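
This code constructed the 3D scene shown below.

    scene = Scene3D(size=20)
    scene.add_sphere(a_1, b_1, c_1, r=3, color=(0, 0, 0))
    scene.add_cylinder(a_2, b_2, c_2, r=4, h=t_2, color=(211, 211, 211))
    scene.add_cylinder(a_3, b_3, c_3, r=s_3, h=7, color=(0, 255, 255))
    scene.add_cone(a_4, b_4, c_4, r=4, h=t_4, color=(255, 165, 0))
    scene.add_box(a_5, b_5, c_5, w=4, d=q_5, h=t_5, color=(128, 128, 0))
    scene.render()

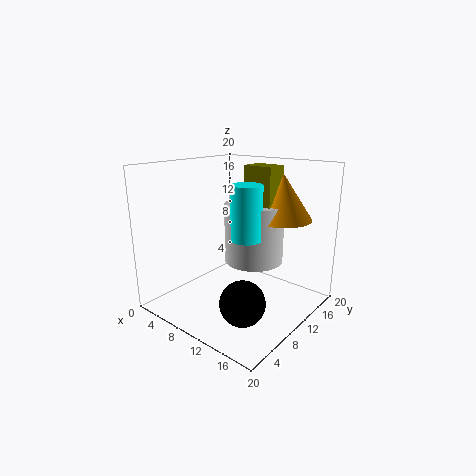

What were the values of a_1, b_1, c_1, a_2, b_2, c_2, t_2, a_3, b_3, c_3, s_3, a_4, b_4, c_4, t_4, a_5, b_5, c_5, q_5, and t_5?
a_1 = 14; b_1 = 6; c_1 = 3; a_2 = 12; b_2 = 11; c_2 = 7; t_2 = 8; a_3 = 13; b_3 = 8; c_3 = 11; s_3 = 2; a_4 = 15; b_4 = 13; c_4 = 13; t_4 = 6; a_5 = 11; b_5 = 10; c_5 = 13; q_5 = 3; t_5 = 7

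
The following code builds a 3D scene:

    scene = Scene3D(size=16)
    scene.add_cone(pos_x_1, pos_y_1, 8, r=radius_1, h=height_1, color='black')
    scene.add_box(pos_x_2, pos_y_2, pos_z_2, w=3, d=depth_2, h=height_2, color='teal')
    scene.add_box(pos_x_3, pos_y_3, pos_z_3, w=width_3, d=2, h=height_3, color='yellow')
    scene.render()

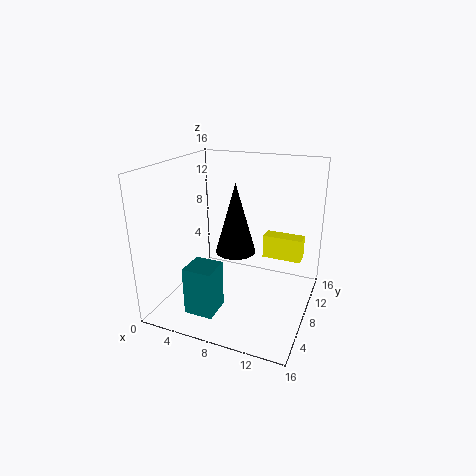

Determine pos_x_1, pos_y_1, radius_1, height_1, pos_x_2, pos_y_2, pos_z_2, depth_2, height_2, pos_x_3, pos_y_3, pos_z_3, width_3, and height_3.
pos_x_1 = 9, pos_y_1 = 5, radius_1 = 2, height_1 = 7, pos_x_2 = 5, pos_y_2 = 1, pos_z_2 = 2, depth_2 = 3, height_2 = 5, pos_x_3 = 9, pos_y_3 = 14, pos_z_3 = 3, width_3 = 5, height_3 = 3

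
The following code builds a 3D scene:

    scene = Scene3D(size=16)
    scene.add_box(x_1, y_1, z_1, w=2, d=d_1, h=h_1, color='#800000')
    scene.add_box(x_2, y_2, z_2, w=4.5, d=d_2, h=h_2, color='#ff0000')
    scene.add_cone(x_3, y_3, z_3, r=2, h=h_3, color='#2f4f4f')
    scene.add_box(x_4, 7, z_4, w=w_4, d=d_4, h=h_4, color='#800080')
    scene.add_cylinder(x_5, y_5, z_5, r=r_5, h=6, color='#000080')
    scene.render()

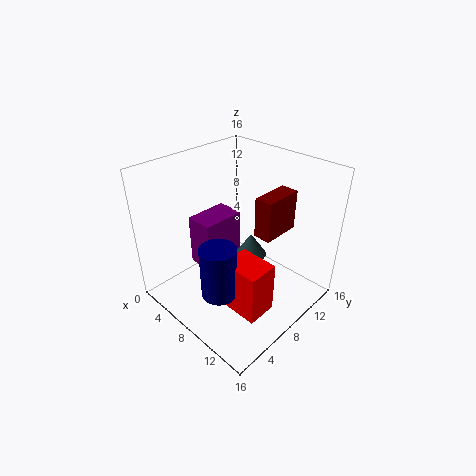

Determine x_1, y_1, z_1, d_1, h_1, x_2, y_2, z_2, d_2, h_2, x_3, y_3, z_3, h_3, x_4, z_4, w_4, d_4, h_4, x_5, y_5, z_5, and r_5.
x_1 = 9.5
y_1 = 9
z_1 = 8.5
d_1 = 4.5
h_1 = 4.5
x_2 = 8.5
y_2 = 5
z_2 = 0.5
d_2 = 3.5
h_2 = 6
x_3 = 6
y_3 = 12.5
z_3 = 2.5
h_3 = 3
x_4 = 0.5
z_4 = 1.5
w_4 = 3.5
d_4 = 5.5
h_4 = 6.5
x_5 = 8.5
y_5 = 4.5
z_5 = 2.5
r_5 = 2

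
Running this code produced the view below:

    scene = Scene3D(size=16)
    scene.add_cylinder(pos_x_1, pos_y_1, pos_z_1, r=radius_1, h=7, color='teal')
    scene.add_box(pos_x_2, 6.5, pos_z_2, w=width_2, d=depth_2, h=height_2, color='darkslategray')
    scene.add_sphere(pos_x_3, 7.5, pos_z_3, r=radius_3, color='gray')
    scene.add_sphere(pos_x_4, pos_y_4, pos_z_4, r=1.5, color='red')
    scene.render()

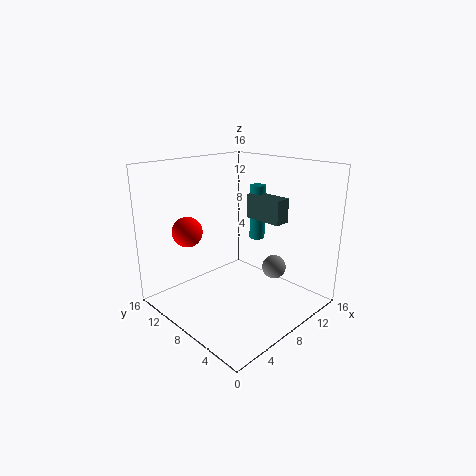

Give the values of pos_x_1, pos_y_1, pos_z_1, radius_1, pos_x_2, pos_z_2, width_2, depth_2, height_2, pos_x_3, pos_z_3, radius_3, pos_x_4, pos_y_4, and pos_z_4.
pos_x_1 = 14.5; pos_y_1 = 11; pos_z_1 = 5.5; radius_1 = 1; pos_x_2 = 13; pos_z_2 = 8.5; width_2 = 2; depth_2 = 5; height_2 = 3; pos_x_3 = 14; pos_z_3 = 2.5; radius_3 = 1.5; pos_x_4 = 2; pos_y_4 = 9; pos_z_4 = 10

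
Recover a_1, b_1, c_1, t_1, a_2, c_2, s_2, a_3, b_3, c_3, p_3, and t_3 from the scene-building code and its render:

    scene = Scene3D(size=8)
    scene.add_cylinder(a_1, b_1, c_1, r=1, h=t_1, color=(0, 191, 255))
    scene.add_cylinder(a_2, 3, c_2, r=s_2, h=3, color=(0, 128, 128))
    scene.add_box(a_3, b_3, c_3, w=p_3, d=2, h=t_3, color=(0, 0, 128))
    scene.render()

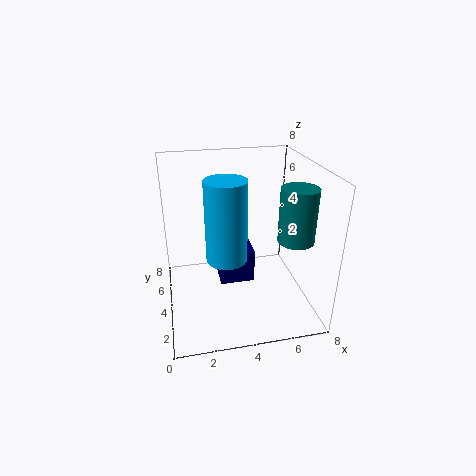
a_1 = 3, b_1 = 2, c_1 = 4, t_1 = 4, a_2 = 7, c_2 = 4, s_2 = 1, a_3 = 3, b_3 = 4, c_3 = 1, p_3 = 2, t_3 = 2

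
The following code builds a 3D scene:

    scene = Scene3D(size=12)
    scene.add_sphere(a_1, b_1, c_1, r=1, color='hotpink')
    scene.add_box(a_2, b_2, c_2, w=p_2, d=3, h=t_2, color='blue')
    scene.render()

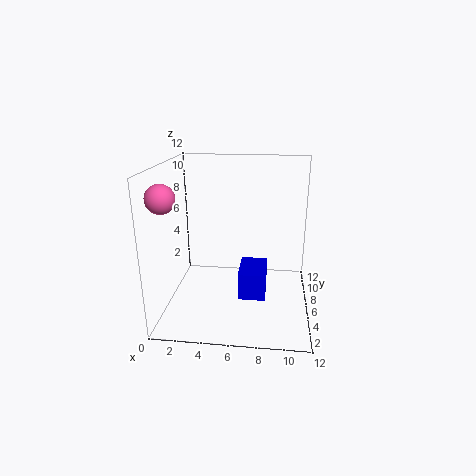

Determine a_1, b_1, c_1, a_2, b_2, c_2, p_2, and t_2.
a_1 = 1.5, b_1 = 1, c_1 = 10.5, a_2 = 6.5, b_2 = 1.5, c_2 = 3, p_2 = 2, t_2 = 2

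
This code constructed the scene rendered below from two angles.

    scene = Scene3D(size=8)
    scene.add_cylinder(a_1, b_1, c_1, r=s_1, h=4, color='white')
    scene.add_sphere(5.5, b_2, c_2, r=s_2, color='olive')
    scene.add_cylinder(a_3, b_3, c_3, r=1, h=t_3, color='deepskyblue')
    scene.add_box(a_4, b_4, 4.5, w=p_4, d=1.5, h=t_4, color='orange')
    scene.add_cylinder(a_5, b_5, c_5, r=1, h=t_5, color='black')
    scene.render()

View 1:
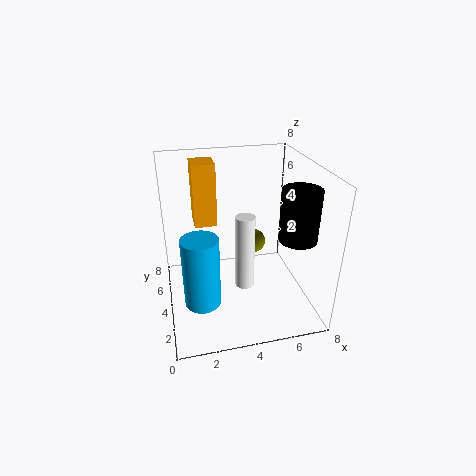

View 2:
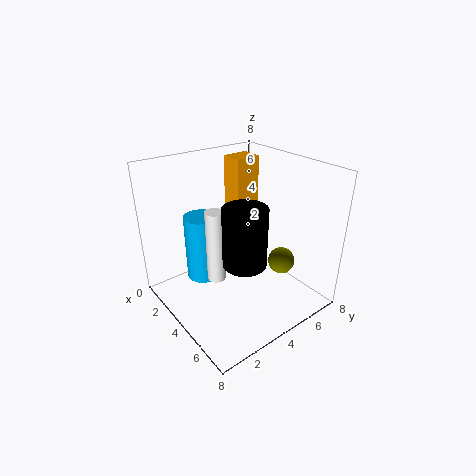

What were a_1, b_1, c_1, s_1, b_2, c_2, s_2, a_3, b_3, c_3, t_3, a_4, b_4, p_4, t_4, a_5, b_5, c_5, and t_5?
a_1 = 4; b_1 = 2.5; c_1 = 2; s_1 = 0.5; b_2 = 6; c_2 = 2.5; s_2 = 0.75; a_3 = 1.75; b_3 = 3; c_3 = 0.75; t_3 = 4; a_4 = 1.75; b_4 = 4.75; p_4 = 1.25; t_4 = 3.5; a_5 = 6.75; b_5 = 2.25; c_5 = 4.5; t_5 = 2.75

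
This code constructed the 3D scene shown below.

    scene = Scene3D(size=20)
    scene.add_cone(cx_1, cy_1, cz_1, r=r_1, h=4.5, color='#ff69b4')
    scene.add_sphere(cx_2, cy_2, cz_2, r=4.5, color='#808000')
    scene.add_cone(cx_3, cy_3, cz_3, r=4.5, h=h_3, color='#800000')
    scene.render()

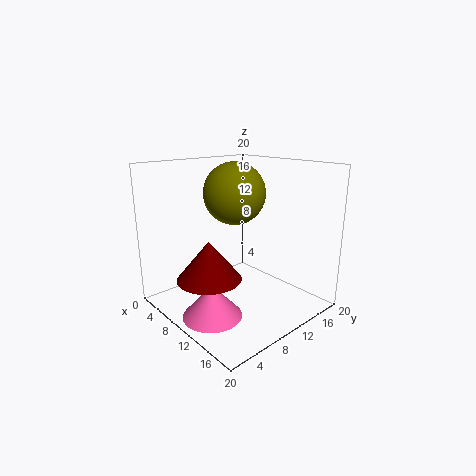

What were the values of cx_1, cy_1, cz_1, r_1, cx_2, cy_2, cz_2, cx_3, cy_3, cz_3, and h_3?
cx_1 = 11
cy_1 = 4.5
cz_1 = 0.5
r_1 = 4
cx_2 = 7
cy_2 = 12
cz_2 = 15.5
cx_3 = 8.5
cy_3 = 6
cz_3 = 4.5
h_3 = 5.5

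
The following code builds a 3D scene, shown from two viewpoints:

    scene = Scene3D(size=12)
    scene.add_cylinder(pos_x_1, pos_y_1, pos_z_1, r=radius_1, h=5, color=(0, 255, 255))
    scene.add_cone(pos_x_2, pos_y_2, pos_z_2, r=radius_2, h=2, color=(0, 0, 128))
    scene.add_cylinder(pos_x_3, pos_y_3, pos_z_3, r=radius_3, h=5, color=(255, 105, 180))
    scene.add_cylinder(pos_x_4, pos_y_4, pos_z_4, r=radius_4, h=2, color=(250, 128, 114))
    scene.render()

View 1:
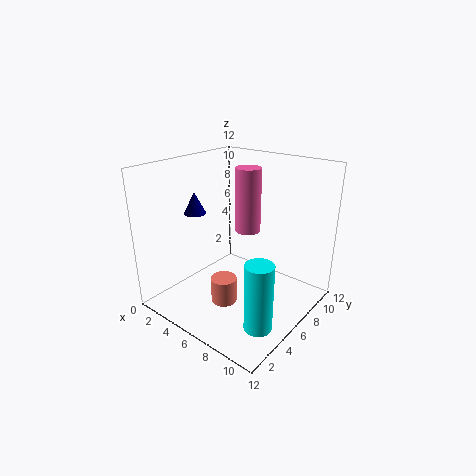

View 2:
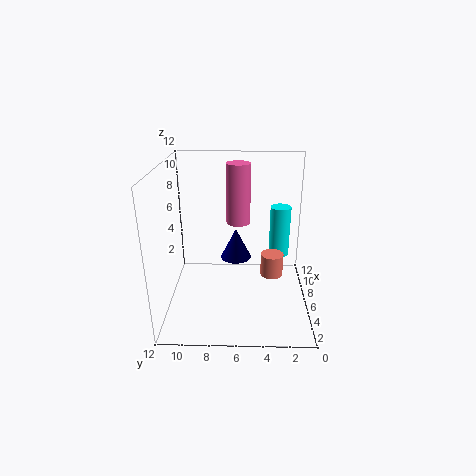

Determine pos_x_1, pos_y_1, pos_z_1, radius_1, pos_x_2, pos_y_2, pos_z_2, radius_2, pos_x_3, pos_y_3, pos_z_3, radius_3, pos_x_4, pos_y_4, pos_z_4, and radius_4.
pos_x_1 = 11; pos_y_1 = 2; pos_z_1 = 2; radius_1 = 1; pos_x_2 = 1; pos_y_2 = 6; pos_z_2 = 7; radius_2 = 1; pos_x_3 = 7; pos_y_3 = 6; pos_z_3 = 7; radius_3 = 1; pos_x_4 = 7; pos_y_4 = 3; pos_z_4 = 2; radius_4 = 1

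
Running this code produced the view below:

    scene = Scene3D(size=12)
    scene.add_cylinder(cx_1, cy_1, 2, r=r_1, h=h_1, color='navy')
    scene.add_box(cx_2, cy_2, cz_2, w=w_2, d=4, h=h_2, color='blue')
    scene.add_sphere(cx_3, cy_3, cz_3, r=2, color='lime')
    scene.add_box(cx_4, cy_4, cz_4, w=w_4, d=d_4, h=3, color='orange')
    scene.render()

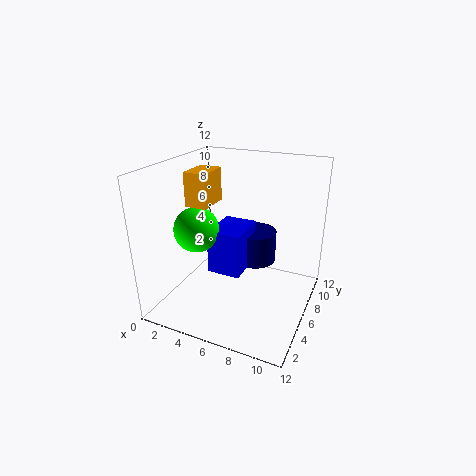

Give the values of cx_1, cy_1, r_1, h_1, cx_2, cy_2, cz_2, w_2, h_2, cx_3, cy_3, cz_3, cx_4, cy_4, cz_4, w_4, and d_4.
cx_1 = 6; cy_1 = 10; r_1 = 2; h_1 = 3; cx_2 = 3; cy_2 = 6; cz_2 = 2; w_2 = 3; h_2 = 4; cx_3 = 2; cy_3 = 6; cz_3 = 6; cx_4 = 1; cy_4 = 6; cz_4 = 8; w_4 = 2; d_4 = 3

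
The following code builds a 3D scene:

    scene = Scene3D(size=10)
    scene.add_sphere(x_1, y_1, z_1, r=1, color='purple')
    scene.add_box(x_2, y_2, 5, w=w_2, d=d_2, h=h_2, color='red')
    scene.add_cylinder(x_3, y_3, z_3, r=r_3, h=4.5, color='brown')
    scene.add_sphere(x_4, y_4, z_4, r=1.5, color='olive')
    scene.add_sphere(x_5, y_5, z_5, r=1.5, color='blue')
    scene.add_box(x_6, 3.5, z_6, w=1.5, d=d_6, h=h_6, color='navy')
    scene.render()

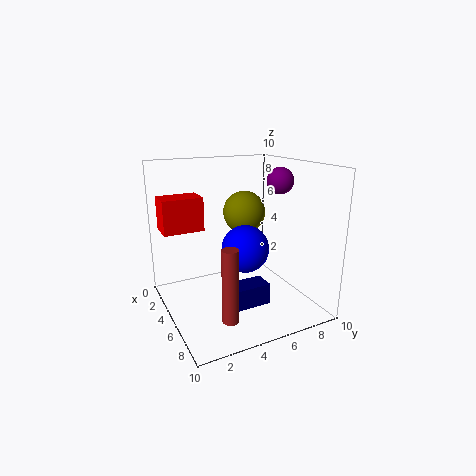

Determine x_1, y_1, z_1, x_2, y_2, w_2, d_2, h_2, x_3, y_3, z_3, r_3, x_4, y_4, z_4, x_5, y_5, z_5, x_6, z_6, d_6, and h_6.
x_1 = 4, y_1 = 9, z_1 = 8.5, x_2 = 0.5, y_2 = 0.5, w_2 = 2, d_2 = 3, h_2 = 2.5, x_3 = 9, y_3 = 2.5, z_3 = 1.5, r_3 = 0.5, x_4 = 4, y_4 = 6, z_4 = 6.5, x_5 = 7, y_5 = 4.5, z_5 = 5, x_6 = 5.5, z_6 = 0.5, d_6 = 3, h_6 = 1.5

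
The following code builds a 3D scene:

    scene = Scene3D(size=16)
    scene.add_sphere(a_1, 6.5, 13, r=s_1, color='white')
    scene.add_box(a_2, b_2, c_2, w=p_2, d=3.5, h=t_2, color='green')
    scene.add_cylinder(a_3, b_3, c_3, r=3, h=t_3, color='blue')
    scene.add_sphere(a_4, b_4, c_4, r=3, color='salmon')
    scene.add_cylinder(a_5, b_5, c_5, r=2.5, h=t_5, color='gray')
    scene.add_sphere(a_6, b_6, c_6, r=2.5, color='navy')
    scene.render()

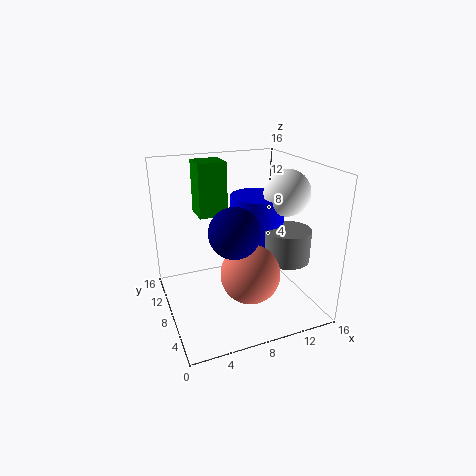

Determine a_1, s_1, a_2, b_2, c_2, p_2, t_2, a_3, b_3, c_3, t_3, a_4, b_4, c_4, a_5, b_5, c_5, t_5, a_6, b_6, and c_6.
a_1 = 13
s_1 = 2.5
a_2 = 5
b_2 = 12.5
c_2 = 9
p_2 = 3.5
t_2 = 6.5
a_3 = 10.5
b_3 = 8.5
c_3 = 6
t_3 = 6.5
a_4 = 7.5
b_4 = 3.5
c_4 = 6
a_5 = 12.5
b_5 = 5
c_5 = 6
t_5 = 3.5
a_6 = 6
b_6 = 4
c_6 = 10.5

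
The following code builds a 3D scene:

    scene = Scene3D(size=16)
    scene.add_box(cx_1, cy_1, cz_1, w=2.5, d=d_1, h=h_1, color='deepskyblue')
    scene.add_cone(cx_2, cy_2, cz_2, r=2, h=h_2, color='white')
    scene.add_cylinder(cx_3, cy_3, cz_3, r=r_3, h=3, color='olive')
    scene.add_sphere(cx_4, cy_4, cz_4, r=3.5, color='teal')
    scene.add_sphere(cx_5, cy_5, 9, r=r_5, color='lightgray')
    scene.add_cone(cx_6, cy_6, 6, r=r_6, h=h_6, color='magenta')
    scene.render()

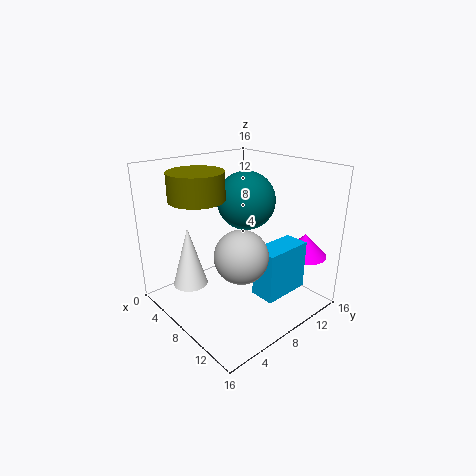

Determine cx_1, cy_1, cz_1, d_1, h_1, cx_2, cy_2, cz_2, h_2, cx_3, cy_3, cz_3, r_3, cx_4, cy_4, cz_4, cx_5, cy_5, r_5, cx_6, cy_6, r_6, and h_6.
cx_1 = 12.5
cy_1 = 6
cz_1 = 4
d_1 = 5
h_1 = 5
cx_2 = 4
cy_2 = 4
cz_2 = 2
h_2 = 7
cx_3 = 5.5
cy_3 = 4.5
cz_3 = 12.5
r_3 = 3
cx_4 = 5.5
cy_4 = 11.5
cz_4 = 11
cx_5 = 13
cy_5 = 4
r_5 = 2.5
cx_6 = 13
cy_6 = 13.5
r_6 = 2.5
h_6 = 2.5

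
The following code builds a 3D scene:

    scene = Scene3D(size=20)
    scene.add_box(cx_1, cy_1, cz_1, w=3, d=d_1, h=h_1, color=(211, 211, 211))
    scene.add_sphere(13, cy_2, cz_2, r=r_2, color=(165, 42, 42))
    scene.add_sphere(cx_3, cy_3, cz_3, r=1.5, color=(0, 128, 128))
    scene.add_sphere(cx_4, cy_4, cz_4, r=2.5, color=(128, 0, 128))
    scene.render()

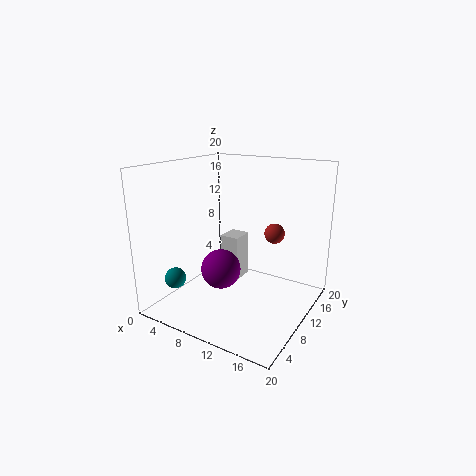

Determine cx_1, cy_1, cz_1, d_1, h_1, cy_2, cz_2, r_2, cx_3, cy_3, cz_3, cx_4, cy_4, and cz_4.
cx_1 = 5
cy_1 = 13
cz_1 = 1.5
d_1 = 3.5
h_1 = 7
cy_2 = 15.5
cz_2 = 9.5
r_2 = 1.5
cx_3 = 2.5
cy_3 = 5
cz_3 = 4
cx_4 = 10.5
cy_4 = 5
cz_4 = 7.5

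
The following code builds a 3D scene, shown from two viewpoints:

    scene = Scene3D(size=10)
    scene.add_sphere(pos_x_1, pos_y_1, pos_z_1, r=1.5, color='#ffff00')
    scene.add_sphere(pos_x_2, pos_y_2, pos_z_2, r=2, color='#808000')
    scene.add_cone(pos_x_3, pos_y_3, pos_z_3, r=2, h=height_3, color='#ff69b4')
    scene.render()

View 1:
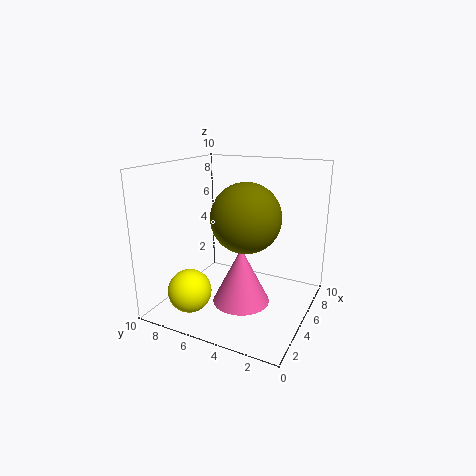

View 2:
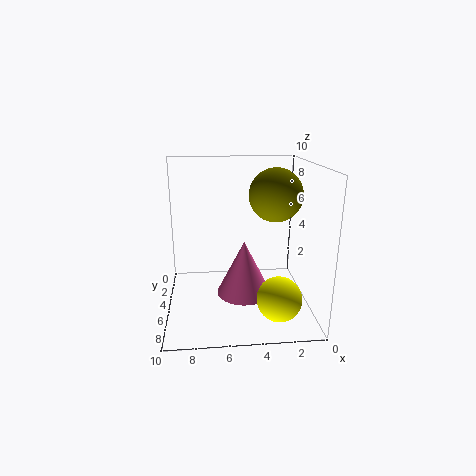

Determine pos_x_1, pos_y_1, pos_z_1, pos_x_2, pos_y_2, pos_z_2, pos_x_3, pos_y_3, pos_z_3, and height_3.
pos_x_1 = 2.5
pos_y_1 = 7.5
pos_z_1 = 1.5
pos_x_2 = 2
pos_y_2 = 3
pos_z_2 = 7.5
pos_x_3 = 4.5
pos_y_3 = 4.5
pos_z_3 = 0.5
height_3 = 4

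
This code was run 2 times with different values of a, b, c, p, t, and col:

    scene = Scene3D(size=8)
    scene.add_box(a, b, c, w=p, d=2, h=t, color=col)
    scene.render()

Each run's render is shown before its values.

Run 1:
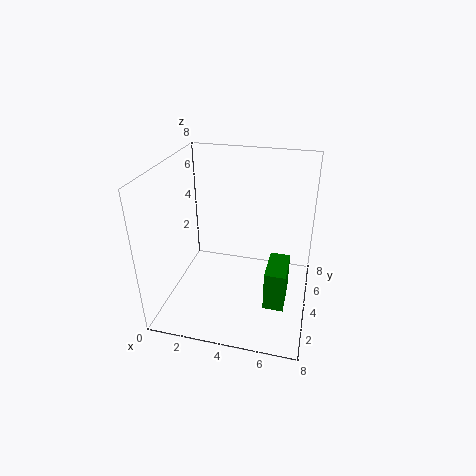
a = 6, b = 1, c = 2, p = 1, t = 2, col = 'green'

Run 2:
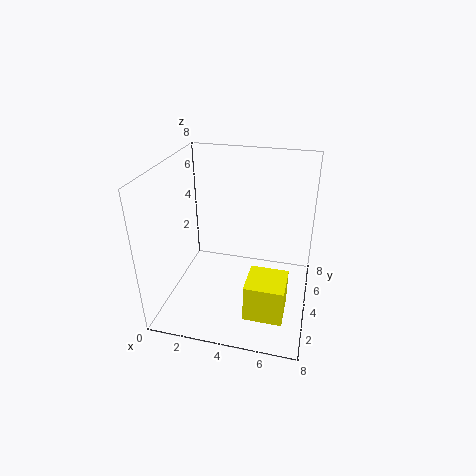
a = 5, b = 1, c = 1, p = 2, t = 2, col = 'yellow'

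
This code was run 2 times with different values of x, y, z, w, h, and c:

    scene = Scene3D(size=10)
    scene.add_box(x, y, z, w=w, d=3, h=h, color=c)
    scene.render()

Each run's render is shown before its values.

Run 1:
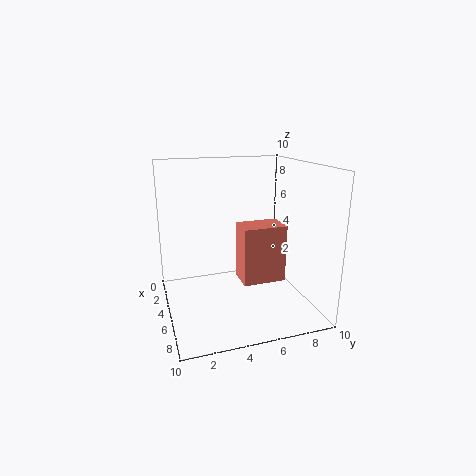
x = 4.5; y = 5; z = 2; w = 2; h = 4; c = 'salmon'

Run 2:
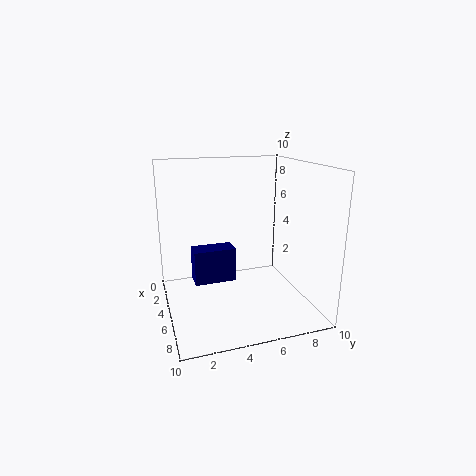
x = 3; y = 2; z = 1.5; w = 1.5; h = 2.5; c = 'navy'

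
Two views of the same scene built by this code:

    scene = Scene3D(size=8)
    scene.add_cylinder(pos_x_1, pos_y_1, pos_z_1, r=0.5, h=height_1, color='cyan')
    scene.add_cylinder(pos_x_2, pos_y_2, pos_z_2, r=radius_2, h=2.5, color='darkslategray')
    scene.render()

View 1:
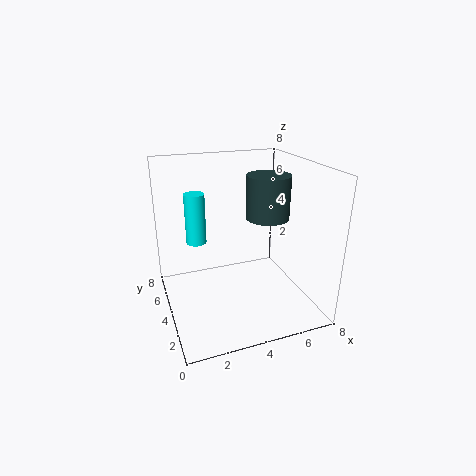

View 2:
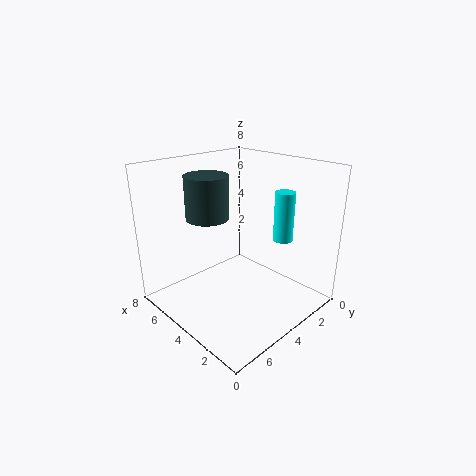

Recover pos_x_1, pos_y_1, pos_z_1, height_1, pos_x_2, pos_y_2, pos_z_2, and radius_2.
pos_x_1 = 1.5; pos_y_1 = 3.25; pos_z_1 = 4.5; height_1 = 2.5; pos_x_2 = 6; pos_y_2 = 4.5; pos_z_2 = 4.75; radius_2 = 1.25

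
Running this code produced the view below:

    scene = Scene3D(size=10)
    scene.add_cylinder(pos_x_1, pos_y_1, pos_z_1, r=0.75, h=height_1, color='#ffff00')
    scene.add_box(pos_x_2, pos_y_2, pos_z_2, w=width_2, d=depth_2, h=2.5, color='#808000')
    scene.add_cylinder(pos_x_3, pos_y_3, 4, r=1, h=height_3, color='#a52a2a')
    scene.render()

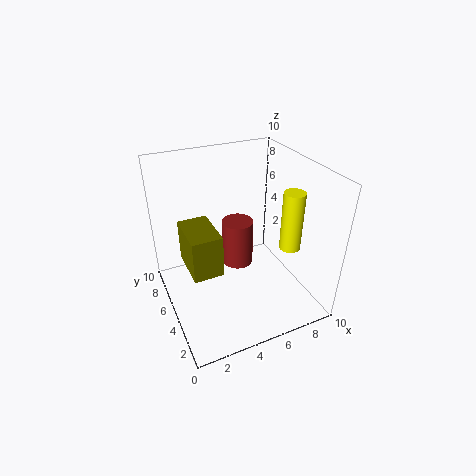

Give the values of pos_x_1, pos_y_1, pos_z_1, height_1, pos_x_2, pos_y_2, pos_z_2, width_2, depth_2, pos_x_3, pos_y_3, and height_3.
pos_x_1 = 8.5
pos_y_1 = 3.75
pos_z_1 = 4
height_1 = 4.25
pos_x_2 = 0.75
pos_y_2 = 1.5
pos_z_2 = 5.25
width_2 = 1.75
depth_2 = 2.75
pos_x_3 = 4.5
pos_y_3 = 4
height_3 = 3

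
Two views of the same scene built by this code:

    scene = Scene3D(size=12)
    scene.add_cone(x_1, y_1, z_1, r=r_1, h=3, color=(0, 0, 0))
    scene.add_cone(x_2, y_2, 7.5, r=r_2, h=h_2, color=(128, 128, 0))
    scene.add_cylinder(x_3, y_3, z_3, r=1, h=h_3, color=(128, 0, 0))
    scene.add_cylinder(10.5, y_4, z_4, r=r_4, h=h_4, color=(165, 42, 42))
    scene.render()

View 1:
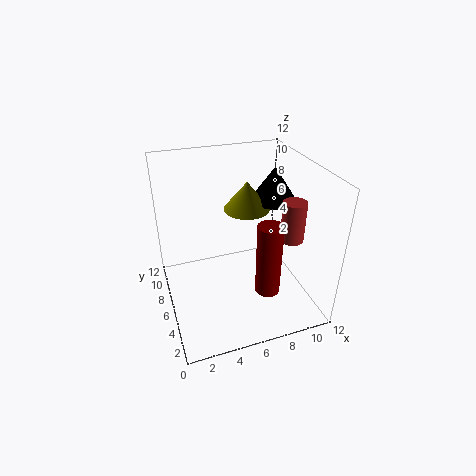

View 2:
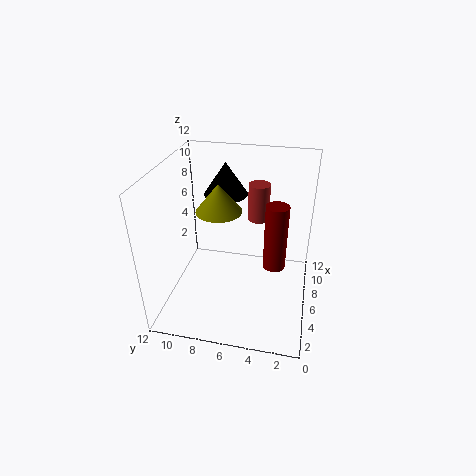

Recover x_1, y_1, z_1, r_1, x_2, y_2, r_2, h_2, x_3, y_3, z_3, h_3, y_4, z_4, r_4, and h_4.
x_1 = 10
y_1 = 8
z_1 = 8
r_1 = 2
x_2 = 7.5
y_2 = 8
r_2 = 2
h_2 = 2.5
x_3 = 7.5
y_3 = 3
z_3 = 2.5
h_3 = 6
y_4 = 5
z_4 = 5.5
r_4 = 1
h_4 = 3.5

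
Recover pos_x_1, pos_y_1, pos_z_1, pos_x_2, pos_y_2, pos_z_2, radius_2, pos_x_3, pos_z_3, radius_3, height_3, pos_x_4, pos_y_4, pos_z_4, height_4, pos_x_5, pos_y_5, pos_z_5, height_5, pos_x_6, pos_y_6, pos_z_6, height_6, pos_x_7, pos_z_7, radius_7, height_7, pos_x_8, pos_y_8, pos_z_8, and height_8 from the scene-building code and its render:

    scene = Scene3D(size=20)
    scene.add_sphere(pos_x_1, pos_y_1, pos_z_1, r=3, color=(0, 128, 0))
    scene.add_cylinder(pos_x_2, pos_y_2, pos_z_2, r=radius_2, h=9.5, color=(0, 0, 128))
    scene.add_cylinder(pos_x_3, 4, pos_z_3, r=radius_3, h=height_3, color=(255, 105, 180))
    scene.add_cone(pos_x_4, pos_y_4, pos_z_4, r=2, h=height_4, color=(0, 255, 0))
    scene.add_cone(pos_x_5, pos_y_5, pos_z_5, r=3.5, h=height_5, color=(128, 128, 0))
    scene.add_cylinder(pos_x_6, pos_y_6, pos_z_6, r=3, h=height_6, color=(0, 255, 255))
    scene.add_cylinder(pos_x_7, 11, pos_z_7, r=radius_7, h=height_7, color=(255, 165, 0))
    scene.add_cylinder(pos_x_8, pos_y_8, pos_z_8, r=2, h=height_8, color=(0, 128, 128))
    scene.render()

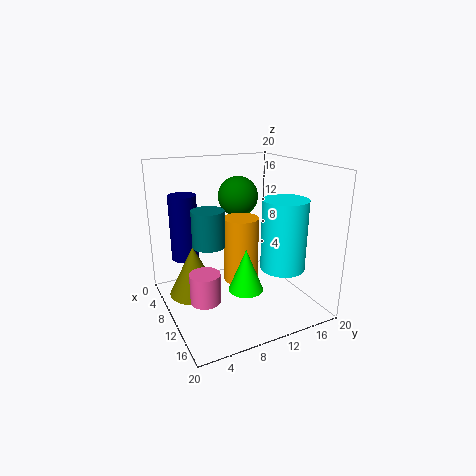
pos_x_1 = 5; pos_y_1 = 12.5; pos_z_1 = 14.5; pos_x_2 = 4.5; pos_y_2 = 4; pos_z_2 = 6; radius_2 = 2; pos_x_3 = 12.5; pos_z_3 = 3; radius_3 = 2; height_3 = 4; pos_x_4 = 18; pos_y_4 = 7; pos_z_4 = 7; height_4 = 5; pos_x_5 = 8; pos_y_5 = 4; pos_z_5 = 2; height_5 = 7; pos_x_6 = 14.5; pos_y_6 = 14.5; pos_z_6 = 6.5; height_6 = 9.5; pos_x_7 = 9; pos_z_7 = 3; radius_7 = 2.5; height_7 = 9.5; pos_x_8 = 13; pos_y_8 = 4.5; pos_z_8 = 11; height_8 = 4.5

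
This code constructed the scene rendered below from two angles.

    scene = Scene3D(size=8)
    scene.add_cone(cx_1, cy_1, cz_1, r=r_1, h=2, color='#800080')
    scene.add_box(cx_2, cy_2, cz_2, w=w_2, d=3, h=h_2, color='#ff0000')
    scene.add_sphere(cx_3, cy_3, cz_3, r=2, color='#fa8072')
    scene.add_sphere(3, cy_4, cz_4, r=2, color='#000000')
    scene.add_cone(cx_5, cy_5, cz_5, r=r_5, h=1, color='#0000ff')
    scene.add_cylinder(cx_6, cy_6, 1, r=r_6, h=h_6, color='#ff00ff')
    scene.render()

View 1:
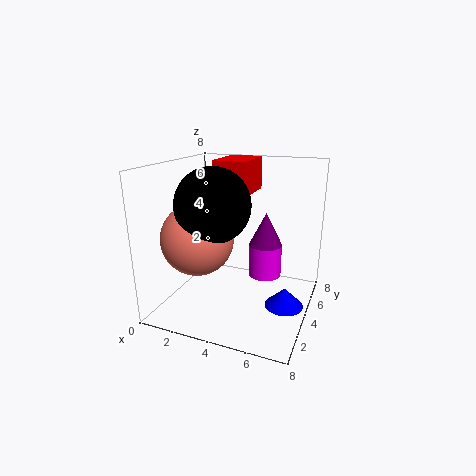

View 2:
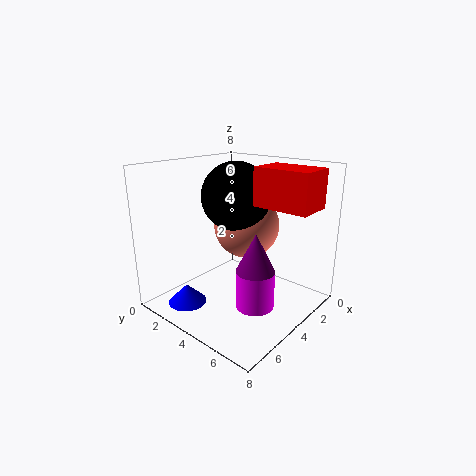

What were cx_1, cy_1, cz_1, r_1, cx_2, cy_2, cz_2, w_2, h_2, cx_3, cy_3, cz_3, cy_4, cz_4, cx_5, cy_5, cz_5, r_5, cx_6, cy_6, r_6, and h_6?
cx_1 = 5; cy_1 = 6; cz_1 = 3; r_1 = 1; cx_2 = 2; cy_2 = 5; cz_2 = 6; w_2 = 2; h_2 = 2; cx_3 = 2; cy_3 = 3; cz_3 = 4; cy_4 = 3; cz_4 = 6; cx_5 = 7; cy_5 = 3; cz_5 = 1; r_5 = 1; cx_6 = 5; cy_6 = 6; r_6 = 1; h_6 = 2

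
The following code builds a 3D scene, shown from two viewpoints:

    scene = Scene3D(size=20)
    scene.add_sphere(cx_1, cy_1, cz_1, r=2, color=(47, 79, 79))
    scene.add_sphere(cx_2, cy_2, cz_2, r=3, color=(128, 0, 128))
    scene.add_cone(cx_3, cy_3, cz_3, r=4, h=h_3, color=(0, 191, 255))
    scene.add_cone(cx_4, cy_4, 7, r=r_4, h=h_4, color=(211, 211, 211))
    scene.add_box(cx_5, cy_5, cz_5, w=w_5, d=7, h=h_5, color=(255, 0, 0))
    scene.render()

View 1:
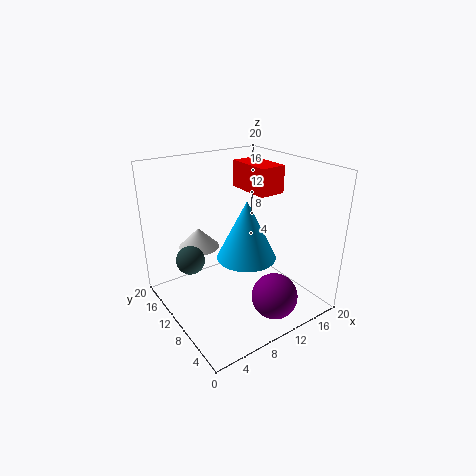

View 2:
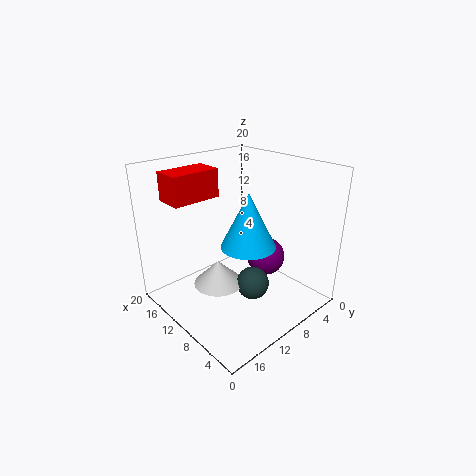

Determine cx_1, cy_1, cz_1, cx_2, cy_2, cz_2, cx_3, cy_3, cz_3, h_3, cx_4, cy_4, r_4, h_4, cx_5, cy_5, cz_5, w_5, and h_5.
cx_1 = 4, cy_1 = 13, cz_1 = 7, cx_2 = 11, cy_2 = 3, cz_2 = 4, cx_3 = 10, cy_3 = 8, cz_3 = 8, h_3 = 8, cx_4 = 7, cy_4 = 16, r_4 = 3, h_4 = 3, cx_5 = 14, cy_5 = 10, cz_5 = 15, w_5 = 4, h_5 = 4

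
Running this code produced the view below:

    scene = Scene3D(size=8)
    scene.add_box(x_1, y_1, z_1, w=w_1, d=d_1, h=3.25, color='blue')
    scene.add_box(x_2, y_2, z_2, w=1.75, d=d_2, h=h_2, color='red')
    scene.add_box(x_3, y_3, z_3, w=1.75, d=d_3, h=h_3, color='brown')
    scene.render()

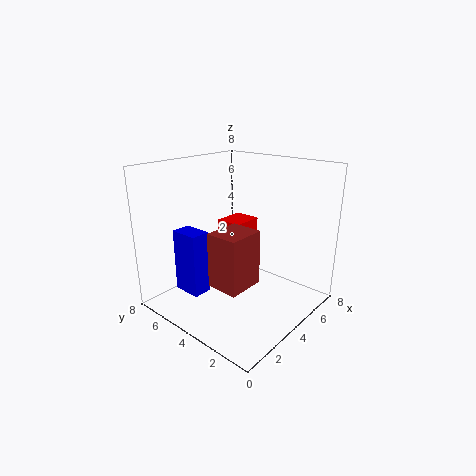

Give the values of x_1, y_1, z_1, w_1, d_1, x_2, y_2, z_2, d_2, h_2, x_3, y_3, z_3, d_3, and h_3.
x_1 = 0.75, y_1 = 4, z_1 = 1.75, w_1 = 1, d_1 = 1.5, x_2 = 4, y_2 = 4, z_2 = 3.25, d_2 = 1.5, h_2 = 1.5, x_3 = 0.25, y_3 = 1, z_3 = 3.25, d_3 = 1.5, h_3 = 2.5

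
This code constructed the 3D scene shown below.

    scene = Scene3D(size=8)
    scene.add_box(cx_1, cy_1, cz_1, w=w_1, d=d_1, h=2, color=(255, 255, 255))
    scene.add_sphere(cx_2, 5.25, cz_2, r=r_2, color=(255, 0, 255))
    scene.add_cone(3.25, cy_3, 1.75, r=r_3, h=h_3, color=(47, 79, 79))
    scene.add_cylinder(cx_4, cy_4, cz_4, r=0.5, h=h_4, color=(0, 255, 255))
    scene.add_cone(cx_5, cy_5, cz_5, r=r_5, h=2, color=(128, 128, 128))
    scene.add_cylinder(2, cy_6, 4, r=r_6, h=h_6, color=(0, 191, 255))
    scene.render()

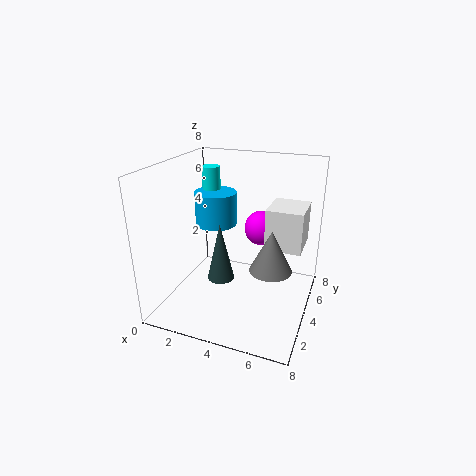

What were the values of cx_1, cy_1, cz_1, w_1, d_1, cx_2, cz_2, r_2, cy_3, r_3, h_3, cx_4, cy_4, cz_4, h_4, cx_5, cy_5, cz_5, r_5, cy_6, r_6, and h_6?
cx_1 = 6, cy_1 = 2.25, cz_1 = 4.5, w_1 = 1.75, d_1 = 2, cx_2 = 5, cz_2 = 4.25, r_2 = 1, cy_3 = 3.25, r_3 = 0.75, h_3 = 3.25, cx_4 = 2.25, cy_4 = 4.5, cz_4 = 6.5, h_4 = 1.25, cx_5 = 6.5, cy_5 = 1.75, cz_5 = 3.75, r_5 = 1, cy_6 = 5.5, r_6 = 1.25, h_6 = 2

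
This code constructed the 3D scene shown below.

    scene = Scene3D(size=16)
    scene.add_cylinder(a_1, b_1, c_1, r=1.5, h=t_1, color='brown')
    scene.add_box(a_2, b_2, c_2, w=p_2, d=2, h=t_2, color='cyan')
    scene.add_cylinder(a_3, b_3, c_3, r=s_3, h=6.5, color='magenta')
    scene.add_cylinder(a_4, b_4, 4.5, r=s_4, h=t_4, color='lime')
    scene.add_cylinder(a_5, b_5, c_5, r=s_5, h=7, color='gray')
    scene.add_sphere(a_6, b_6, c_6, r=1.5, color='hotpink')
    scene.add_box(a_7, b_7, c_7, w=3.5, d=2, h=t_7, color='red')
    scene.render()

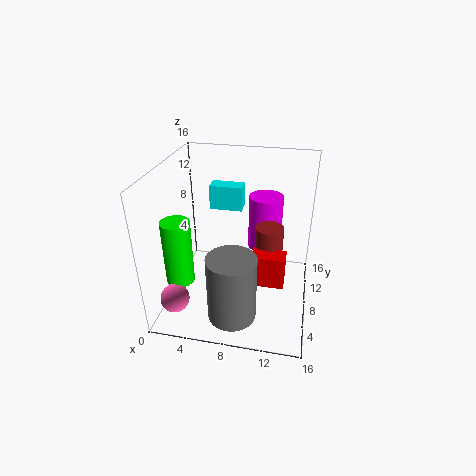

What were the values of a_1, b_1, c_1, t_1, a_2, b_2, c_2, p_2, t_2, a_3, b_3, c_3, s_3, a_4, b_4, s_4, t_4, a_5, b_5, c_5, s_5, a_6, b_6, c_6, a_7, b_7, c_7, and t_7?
a_1 = 11.5; b_1 = 7.5; c_1 = 6.5; t_1 = 3.5; a_2 = 3.5; b_2 = 12.5; c_2 = 9; p_2 = 4; t_2 = 3; a_3 = 10.5; b_3 = 12; c_3 = 5; s_3 = 2; a_4 = 2.5; b_4 = 4; s_4 = 1.5; t_4 = 7; a_5 = 8.5; b_5 = 2.5; c_5 = 2; s_5 = 2.5; a_6 = 2.5; b_6 = 2; c_6 = 3.5; a_7 = 10; b_7 = 4.5; c_7 = 4.5; t_7 = 3.5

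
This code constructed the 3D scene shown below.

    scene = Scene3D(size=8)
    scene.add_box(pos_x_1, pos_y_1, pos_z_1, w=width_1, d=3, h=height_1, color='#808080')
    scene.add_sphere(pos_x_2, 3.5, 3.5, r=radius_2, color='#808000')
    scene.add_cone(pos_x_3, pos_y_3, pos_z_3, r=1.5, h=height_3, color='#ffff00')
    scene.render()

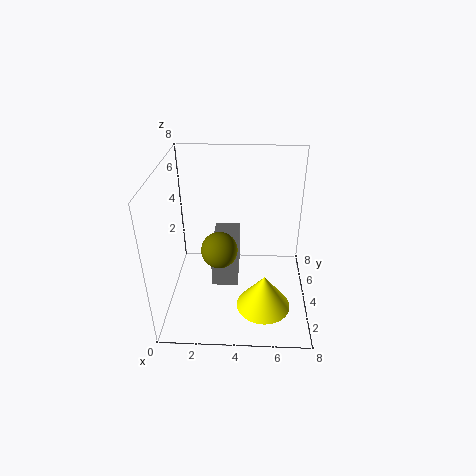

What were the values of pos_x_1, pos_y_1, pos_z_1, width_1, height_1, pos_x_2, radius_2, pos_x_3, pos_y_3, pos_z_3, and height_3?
pos_x_1 = 2.5, pos_y_1 = 3.5, pos_z_1 = 1, width_1 = 1.5, height_1 = 2.5, pos_x_2 = 3, radius_2 = 1, pos_x_3 = 5.5, pos_y_3 = 2.5, pos_z_3 = 0.5, height_3 = 2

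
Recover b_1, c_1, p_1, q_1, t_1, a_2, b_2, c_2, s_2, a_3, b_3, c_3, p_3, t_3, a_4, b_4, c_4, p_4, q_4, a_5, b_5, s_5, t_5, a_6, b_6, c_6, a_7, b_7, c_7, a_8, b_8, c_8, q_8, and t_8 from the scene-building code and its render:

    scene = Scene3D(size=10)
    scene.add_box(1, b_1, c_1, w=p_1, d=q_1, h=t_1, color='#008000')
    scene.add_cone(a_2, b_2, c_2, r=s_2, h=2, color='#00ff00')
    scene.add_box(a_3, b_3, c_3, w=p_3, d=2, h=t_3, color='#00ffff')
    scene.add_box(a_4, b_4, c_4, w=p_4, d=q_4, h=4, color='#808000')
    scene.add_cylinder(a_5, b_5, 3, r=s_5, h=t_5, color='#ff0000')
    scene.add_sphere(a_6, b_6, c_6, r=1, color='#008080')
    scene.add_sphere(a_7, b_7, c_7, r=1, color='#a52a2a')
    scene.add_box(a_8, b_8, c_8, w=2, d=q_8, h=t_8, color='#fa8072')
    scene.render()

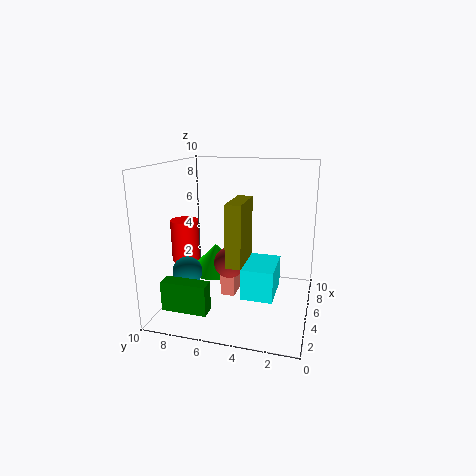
b_1 = 6; c_1 = 1; p_1 = 1; q_1 = 3; t_1 = 2; a_2 = 6; b_2 = 7; c_2 = 2; s_2 = 2; a_3 = 2; b_3 = 2; c_3 = 2; p_3 = 3; t_3 = 2; a_4 = 2; b_4 = 4; c_4 = 4; p_4 = 3; q_4 = 1; a_5 = 5; b_5 = 9; s_5 = 1; t_5 = 3; a_6 = 3; b_6 = 8; c_6 = 3; a_7 = 3; b_7 = 5; c_7 = 4; a_8 = 4; b_8 = 5; c_8 = 1; q_8 = 1; t_8 = 3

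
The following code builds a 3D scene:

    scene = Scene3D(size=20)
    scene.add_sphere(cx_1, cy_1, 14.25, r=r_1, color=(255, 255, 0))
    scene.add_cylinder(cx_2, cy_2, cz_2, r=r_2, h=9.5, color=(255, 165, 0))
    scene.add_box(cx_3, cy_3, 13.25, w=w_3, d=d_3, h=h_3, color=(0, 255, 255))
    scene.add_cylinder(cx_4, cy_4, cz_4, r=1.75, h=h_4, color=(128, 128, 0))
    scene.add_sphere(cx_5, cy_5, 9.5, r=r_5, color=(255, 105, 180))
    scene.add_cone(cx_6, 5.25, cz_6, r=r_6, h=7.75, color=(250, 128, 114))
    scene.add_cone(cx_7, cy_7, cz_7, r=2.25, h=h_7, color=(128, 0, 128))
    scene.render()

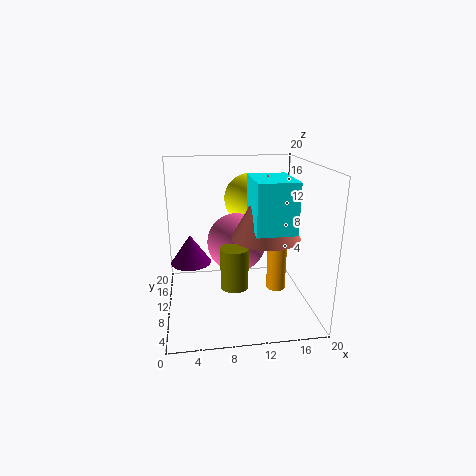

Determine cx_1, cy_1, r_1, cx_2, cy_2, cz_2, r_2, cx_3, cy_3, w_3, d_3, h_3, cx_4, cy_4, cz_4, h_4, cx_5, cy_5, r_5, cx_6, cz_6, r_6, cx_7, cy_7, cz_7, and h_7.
cx_1 = 12.5, cy_1 = 15, r_1 = 3.75, cx_2 = 14.5, cy_2 = 6, cz_2 = 4.25, r_2 = 1.25, cx_3 = 10.75, cy_3 = 1.25, w_3 = 4.75, d_3 = 6.5, h_3 = 6, cx_4 = 8.75, cy_4 = 4.75, cz_4 = 5.5, h_4 = 5.25, cx_5 = 9.75, cy_5 = 9.75, r_5 = 4, cx_6 = 12.75, cz_6 = 11.75, r_6 = 4.25, cx_7 = 3.5, cy_7 = 2.75, cz_7 = 10.25, h_7 = 3.25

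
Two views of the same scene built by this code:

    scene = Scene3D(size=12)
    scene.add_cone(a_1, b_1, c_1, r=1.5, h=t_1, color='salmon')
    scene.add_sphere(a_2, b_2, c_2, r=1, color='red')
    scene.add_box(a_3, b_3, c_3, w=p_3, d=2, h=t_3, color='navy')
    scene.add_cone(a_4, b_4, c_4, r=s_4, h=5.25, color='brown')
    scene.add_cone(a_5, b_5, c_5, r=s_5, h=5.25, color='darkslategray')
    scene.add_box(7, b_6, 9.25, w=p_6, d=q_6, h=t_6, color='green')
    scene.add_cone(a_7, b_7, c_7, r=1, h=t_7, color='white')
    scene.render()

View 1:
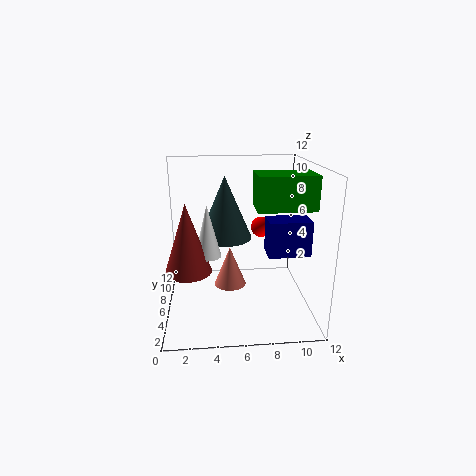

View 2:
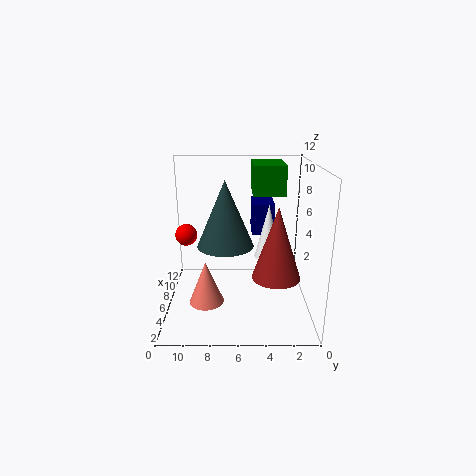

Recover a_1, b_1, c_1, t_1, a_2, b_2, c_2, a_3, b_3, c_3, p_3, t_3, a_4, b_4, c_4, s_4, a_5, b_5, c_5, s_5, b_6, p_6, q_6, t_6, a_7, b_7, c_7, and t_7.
a_1 = 5.5; b_1 = 8.75; c_1 = 0.25; t_1 = 3.75; a_2 = 8.75; b_2 = 10.75; c_2 = 5.25; a_3 = 8; b_3 = 2.75; c_3 = 5.5; p_3 = 3.25; t_3 = 2.75; a_4 = 2; b_4 = 3.25; c_4 = 4.5; s_4 = 1.75; a_5 = 5; b_5 = 7; c_5 = 5.75; s_5 = 2.25; b_6 = 2; p_6 = 4.25; q_6 = 2.75; t_6 = 2.5; a_7 = 3.5; b_7 = 3.75; c_7 = 5.5; t_7 = 4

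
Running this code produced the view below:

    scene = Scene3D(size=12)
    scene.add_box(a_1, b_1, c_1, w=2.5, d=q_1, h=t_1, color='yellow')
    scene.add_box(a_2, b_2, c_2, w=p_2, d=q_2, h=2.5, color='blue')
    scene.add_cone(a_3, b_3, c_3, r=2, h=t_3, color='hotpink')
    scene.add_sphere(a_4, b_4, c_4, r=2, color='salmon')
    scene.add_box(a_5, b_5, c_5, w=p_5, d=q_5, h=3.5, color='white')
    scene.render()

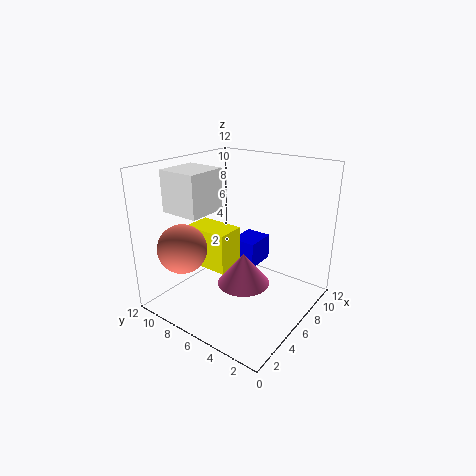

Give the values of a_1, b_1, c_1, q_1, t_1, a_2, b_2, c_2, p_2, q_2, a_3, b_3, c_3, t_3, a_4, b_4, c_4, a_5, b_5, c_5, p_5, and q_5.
a_1 = 4.5, b_1 = 6.5, c_1 = 3, q_1 = 4, t_1 = 3.5, a_2 = 9, b_2 = 6.5, c_2 = 1.5, p_2 = 3, q_2 = 2.5, a_3 = 4, b_3 = 4, c_3 = 3.5, t_3 = 2.5, a_4 = 2.5, b_4 = 9, c_4 = 5.5, a_5 = 3, b_5 = 8, c_5 = 8, p_5 = 3.5, q_5 = 3.5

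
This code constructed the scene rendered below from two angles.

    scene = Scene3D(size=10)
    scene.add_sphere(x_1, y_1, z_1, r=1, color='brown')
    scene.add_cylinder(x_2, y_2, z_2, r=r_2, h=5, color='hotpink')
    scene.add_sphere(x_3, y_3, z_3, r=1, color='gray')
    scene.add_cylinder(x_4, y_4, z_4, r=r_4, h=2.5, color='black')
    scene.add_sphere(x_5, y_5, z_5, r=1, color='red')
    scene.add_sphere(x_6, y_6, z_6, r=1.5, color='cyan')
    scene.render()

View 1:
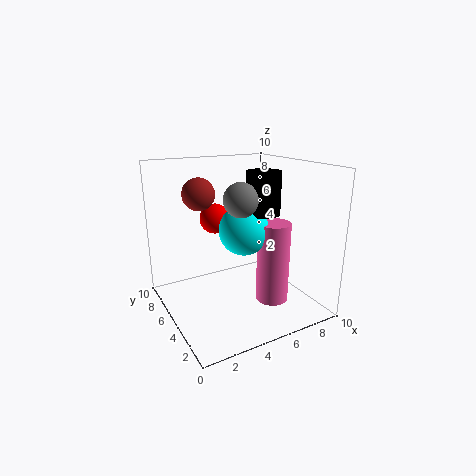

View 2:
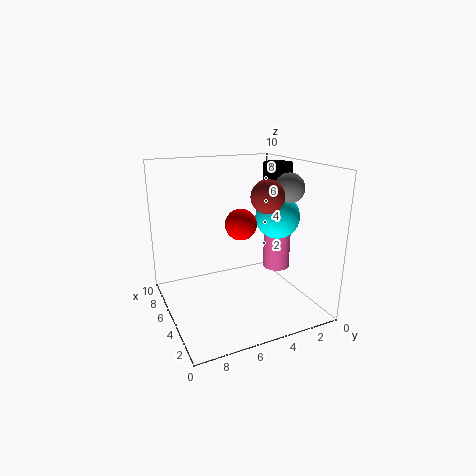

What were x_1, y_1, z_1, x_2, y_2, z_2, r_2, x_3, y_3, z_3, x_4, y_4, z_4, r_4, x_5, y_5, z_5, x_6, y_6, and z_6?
x_1 = 2
y_1 = 4.5
z_1 = 8.5
x_2 = 5.5
y_2 = 1.5
z_2 = 2
r_2 = 1
x_3 = 3.5
y_3 = 2
z_3 = 8.5
x_4 = 5
y_4 = 2
z_4 = 7.5
r_4 = 1
x_5 = 3.5
y_5 = 5.5
z_5 = 6.5
x_6 = 4
y_6 = 2.5
z_6 = 6.5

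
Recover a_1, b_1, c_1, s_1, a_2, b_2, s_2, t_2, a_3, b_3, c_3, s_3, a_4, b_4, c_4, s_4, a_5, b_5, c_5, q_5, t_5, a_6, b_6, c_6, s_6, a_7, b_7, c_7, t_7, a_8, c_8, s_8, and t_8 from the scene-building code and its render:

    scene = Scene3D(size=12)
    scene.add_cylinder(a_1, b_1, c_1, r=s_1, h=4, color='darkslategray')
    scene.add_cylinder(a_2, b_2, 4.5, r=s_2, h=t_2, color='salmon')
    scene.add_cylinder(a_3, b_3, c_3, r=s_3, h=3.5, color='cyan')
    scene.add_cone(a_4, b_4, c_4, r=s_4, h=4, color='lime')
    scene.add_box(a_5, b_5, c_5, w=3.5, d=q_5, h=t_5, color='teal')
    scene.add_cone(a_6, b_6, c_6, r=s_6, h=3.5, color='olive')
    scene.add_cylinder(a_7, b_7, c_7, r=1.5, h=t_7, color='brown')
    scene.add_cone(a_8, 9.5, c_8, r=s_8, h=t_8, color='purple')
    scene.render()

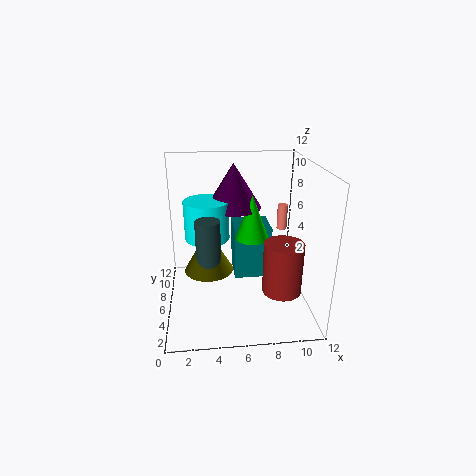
a_1 = 3.5, b_1 = 5, c_1 = 4, s_1 = 1, a_2 = 11, b_2 = 11, s_2 = 0.5, t_2 = 2.5, a_3 = 3.5, b_3 = 8.5, c_3 = 5, s_3 = 2, a_4 = 7.5, b_4 = 8, c_4 = 5, s_4 = 1.5, a_5 = 6, b_5 = 8.5, c_5 = 0.5, q_5 = 3.5, t_5 = 5, a_6 = 3.5, b_6 = 5.5, c_6 = 3.5, s_6 = 2, a_7 = 9, b_7 = 2.5, c_7 = 3, t_7 = 4, a_8 = 6, c_8 = 7.5, s_8 = 2.5, t_8 = 4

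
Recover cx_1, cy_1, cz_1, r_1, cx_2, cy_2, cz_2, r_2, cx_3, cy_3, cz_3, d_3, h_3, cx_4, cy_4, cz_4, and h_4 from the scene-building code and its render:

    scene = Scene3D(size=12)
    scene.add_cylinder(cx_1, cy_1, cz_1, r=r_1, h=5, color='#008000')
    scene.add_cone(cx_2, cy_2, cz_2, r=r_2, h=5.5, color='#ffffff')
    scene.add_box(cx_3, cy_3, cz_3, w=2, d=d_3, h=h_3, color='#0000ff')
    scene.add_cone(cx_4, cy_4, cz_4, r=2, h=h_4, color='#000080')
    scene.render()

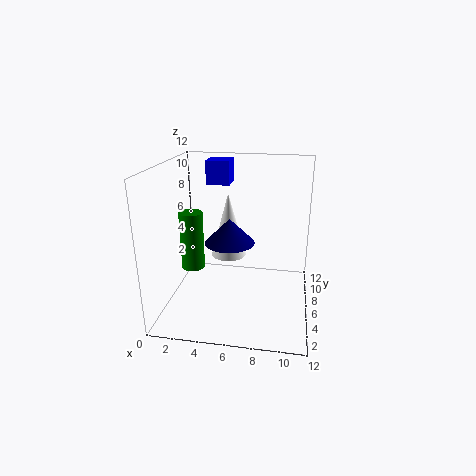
cx_1 = 2
cy_1 = 6
cz_1 = 3
r_1 = 1
cx_2 = 5
cy_2 = 7
cz_2 = 4
r_2 = 1.5
cx_3 = 3
cy_3 = 7.5
cz_3 = 10
d_3 = 2
h_3 = 2
cx_4 = 5.5
cy_4 = 5
cz_4 = 6
h_4 = 2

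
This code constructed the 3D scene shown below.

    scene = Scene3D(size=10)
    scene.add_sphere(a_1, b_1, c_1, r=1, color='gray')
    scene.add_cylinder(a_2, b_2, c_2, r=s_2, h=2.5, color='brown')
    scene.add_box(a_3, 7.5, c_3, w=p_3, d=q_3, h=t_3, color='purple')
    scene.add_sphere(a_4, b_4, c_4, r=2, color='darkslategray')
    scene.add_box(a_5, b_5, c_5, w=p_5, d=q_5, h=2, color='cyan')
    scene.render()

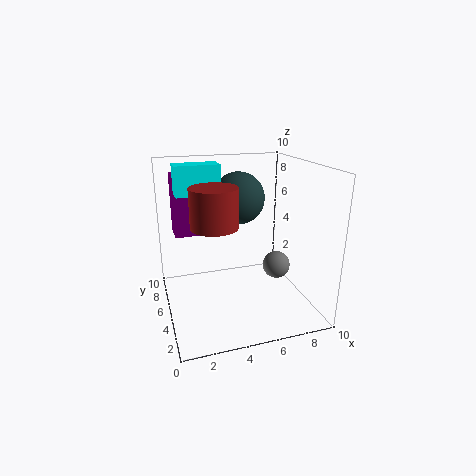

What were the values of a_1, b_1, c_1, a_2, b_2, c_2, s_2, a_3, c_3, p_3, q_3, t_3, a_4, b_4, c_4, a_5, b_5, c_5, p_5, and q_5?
a_1 = 8, b_1 = 5, c_1 = 2.5, a_2 = 3, b_2 = 3.5, c_2 = 6.5, s_2 = 1.5, a_3 = 1, c_3 = 4.5, p_3 = 2, q_3 = 2, t_3 = 4.5, a_4 = 6, b_4 = 8, c_4 = 7, a_5 = 1, b_5 = 5.5, c_5 = 8, p_5 = 3, q_5 = 1.5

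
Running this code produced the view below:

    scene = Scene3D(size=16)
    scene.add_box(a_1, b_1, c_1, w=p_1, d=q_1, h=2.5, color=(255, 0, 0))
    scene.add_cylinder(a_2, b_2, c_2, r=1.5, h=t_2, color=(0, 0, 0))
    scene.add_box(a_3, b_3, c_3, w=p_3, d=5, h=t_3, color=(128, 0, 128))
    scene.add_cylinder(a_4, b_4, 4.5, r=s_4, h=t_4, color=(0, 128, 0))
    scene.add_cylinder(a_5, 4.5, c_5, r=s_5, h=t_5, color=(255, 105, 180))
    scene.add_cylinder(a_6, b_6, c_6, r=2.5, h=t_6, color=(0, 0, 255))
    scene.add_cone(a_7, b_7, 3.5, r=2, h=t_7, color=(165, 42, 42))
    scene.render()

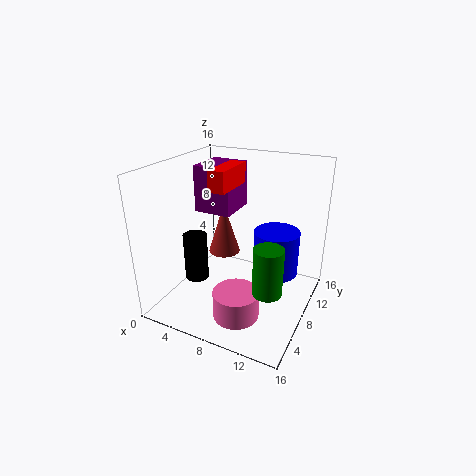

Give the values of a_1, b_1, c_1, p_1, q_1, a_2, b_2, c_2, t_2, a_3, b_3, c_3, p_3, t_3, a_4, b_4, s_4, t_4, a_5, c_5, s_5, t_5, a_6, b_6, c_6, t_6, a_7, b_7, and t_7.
a_1 = 4
b_1 = 8.5
c_1 = 12.5
p_1 = 2
q_1 = 5.5
a_2 = 1.5
b_2 = 9
c_2 = 0.5
t_2 = 6
a_3 = 1.5
b_3 = 9.5
c_3 = 9.5
p_3 = 4.5
t_3 = 5.5
a_4 = 13
b_4 = 4.5
s_4 = 1.5
t_4 = 5
a_5 = 9.5
c_5 = 0.5
s_5 = 2.5
t_5 = 3
a_6 = 12
b_6 = 9.5
c_6 = 4
t_6 = 5
a_7 = 4
b_7 = 12
t_7 = 6.5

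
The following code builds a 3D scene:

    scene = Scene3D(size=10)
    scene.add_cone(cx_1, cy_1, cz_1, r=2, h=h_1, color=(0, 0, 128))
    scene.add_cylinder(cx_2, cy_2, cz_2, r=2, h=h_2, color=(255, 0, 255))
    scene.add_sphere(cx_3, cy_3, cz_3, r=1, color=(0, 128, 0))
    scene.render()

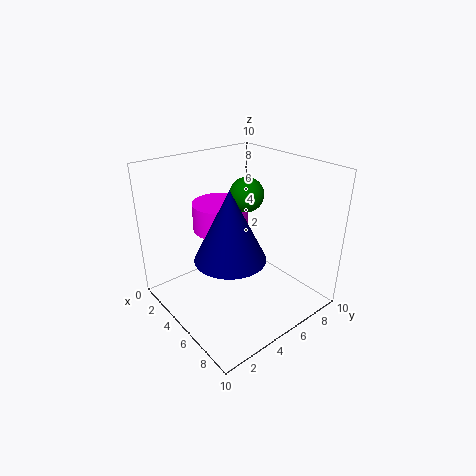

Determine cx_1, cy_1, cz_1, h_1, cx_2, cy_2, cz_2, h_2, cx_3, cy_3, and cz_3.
cx_1 = 8, cy_1 = 2, cz_1 = 6, h_1 = 4, cx_2 = 3, cy_2 = 5, cz_2 = 5, h_2 = 2, cx_3 = 7, cy_3 = 4, cz_3 = 9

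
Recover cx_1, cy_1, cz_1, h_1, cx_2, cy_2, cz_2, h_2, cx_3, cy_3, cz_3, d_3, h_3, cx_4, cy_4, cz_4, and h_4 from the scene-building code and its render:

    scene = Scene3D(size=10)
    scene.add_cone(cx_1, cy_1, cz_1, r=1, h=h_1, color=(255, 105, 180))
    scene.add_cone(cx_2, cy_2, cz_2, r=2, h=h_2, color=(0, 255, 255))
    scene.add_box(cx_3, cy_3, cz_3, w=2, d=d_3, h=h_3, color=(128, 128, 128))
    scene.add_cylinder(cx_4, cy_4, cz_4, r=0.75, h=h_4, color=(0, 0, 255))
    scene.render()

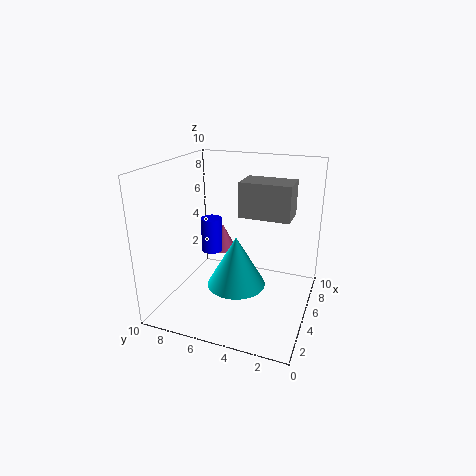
cx_1 = 7; cy_1 = 7; cz_1 = 3; h_1 = 2; cx_2 = 4; cy_2 = 4.75; cz_2 = 2; h_2 = 3.5; cx_3 = 3.75; cy_3 = 1.25; cz_3 = 7; d_3 = 3.25; h_3 = 2.25; cx_4 = 5.5; cy_4 = 7.25; cz_4 = 3.5; h_4 = 2.5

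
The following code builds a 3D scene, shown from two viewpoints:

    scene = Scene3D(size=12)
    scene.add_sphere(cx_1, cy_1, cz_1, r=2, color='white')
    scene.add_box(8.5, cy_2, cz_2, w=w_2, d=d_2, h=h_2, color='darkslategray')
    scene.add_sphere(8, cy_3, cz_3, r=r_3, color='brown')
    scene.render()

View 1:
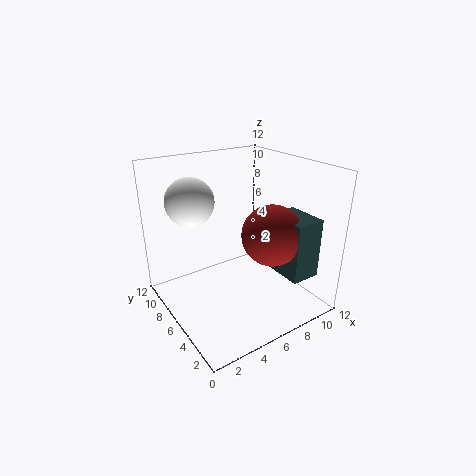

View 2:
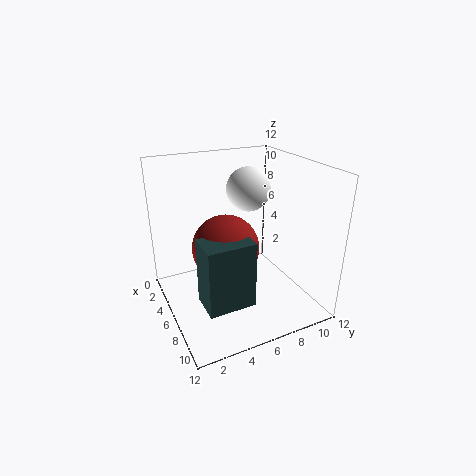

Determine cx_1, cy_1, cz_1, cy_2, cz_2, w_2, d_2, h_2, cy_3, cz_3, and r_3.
cx_1 = 3; cy_1 = 8.5; cz_1 = 9; cy_2 = 1.5; cz_2 = 3; w_2 = 2.5; d_2 = 3.5; h_2 = 5; cy_3 = 4; cz_3 = 6.5; r_3 = 2.5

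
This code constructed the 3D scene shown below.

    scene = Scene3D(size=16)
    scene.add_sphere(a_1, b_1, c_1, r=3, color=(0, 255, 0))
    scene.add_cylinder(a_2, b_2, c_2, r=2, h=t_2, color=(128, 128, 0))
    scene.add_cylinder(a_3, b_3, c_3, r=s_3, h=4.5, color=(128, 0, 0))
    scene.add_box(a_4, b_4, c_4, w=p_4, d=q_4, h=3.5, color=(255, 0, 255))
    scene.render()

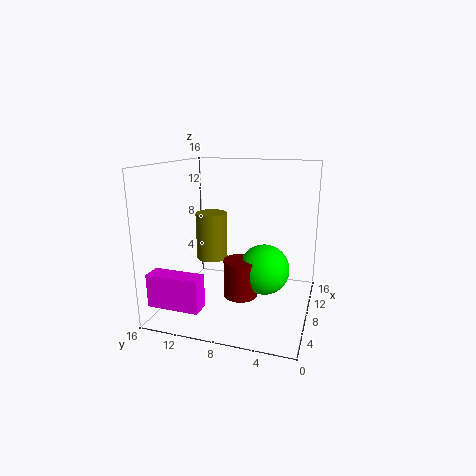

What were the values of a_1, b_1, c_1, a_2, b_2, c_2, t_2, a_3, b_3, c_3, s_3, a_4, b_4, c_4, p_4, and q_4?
a_1 = 10.5; b_1 = 5.5; c_1 = 3.5; a_2 = 12.5; b_2 = 13; c_2 = 3.5; t_2 = 6; a_3 = 9; b_3 = 8; c_3 = 0.5; s_3 = 2; a_4 = 1; b_4 = 10; c_4 = 2; p_4 = 2; q_4 = 5.5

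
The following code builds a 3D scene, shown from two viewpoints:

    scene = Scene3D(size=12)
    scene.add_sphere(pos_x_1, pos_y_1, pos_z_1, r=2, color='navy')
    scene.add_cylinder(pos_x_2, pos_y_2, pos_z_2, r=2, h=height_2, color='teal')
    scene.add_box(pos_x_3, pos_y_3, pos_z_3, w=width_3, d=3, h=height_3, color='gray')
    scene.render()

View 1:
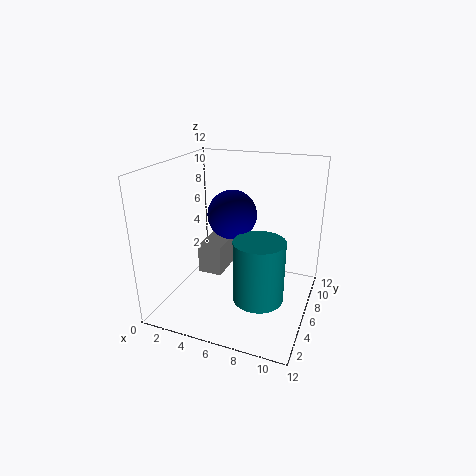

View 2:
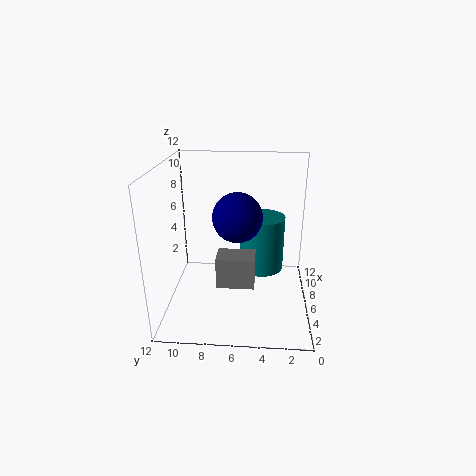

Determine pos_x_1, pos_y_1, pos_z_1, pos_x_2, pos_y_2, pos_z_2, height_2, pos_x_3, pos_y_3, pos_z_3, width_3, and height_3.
pos_x_1 = 5.5; pos_y_1 = 6; pos_z_1 = 8; pos_x_2 = 8.5; pos_y_2 = 4; pos_z_2 = 2; height_2 = 5; pos_x_3 = 3; pos_y_3 = 4.5; pos_z_3 = 3; width_3 = 2; height_3 = 2.5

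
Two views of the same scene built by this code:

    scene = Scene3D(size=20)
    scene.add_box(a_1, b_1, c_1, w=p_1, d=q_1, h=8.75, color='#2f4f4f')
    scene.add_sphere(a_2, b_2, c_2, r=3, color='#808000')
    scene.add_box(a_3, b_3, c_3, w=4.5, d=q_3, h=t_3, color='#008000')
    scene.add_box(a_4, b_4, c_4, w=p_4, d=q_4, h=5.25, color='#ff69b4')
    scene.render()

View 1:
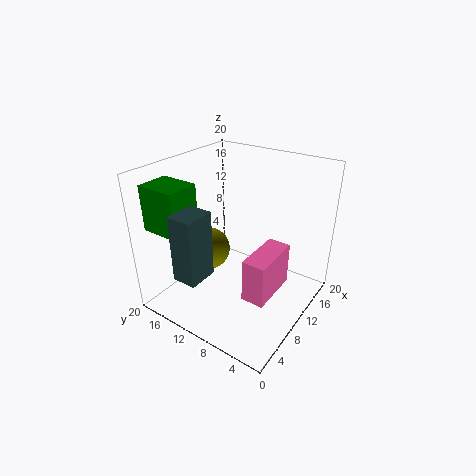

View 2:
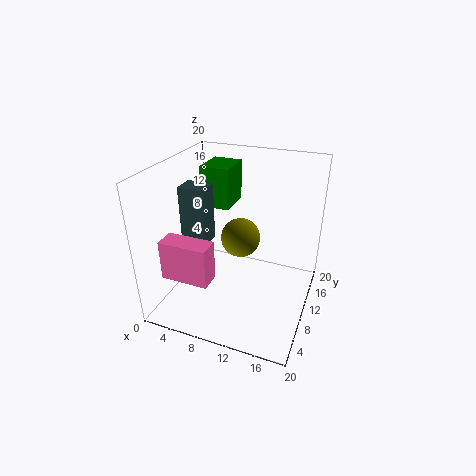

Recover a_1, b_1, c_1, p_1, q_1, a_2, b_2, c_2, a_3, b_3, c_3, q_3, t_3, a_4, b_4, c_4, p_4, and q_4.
a_1 = 0.75
b_1 = 10.25
c_1 = 7.25
p_1 = 4
q_1 = 3.25
a_2 = 8.75
b_2 = 14.25
c_2 = 7.5
a_3 = 2.25
b_3 = 14.25
c_3 = 11.75
q_3 = 5.5
t_3 = 6.25
a_4 = 2.75
b_4 = 1.75
c_4 = 7
p_4 = 6.25
q_4 = 2.75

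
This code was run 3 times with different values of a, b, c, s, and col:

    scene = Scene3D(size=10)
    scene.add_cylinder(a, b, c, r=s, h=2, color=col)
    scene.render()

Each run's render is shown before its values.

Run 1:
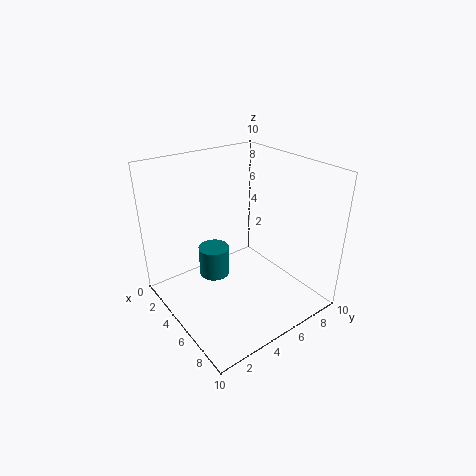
a = 5; b = 3; c = 3; s = 1; col = 'teal'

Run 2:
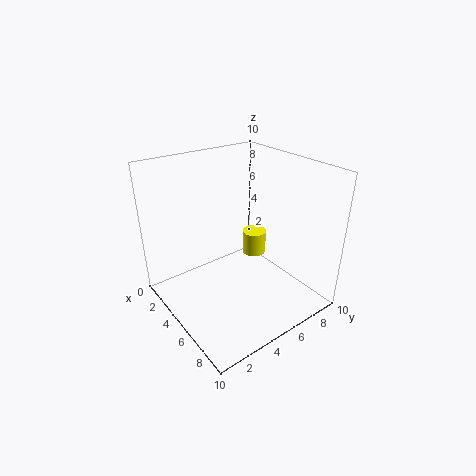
a = 2; b = 9; c = 1; s = 1; col = 'yellow'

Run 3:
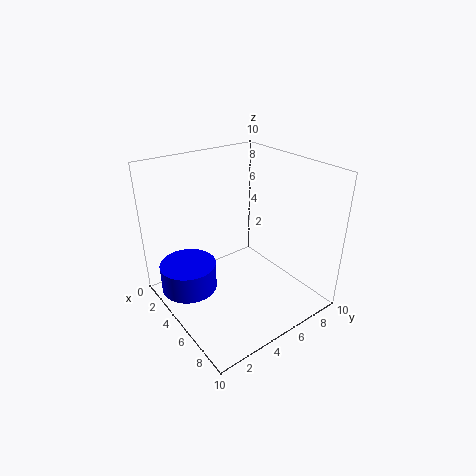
a = 3; b = 2; c = 1; s = 2; col = 'blue'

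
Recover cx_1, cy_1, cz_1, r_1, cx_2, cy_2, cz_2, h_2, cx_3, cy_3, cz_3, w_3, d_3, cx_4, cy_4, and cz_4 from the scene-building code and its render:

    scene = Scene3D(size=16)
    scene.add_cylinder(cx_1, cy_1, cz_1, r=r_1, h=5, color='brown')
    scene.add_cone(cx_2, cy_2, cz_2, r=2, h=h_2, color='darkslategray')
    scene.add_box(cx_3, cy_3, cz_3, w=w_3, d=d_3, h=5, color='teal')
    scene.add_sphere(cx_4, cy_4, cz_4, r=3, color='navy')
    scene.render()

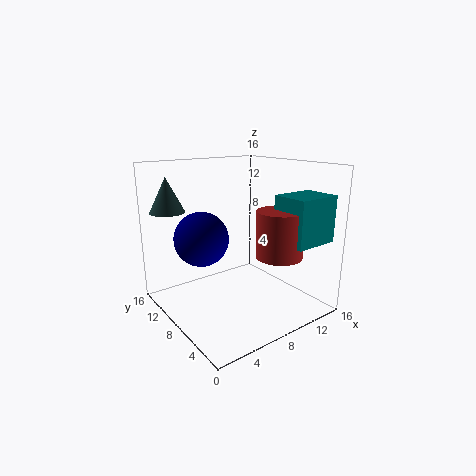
cx_1 = 10.5
cy_1 = 4
cz_1 = 6.5
r_1 = 2.5
cx_2 = 2.5
cy_2 = 14
cz_2 = 10.5
h_2 = 4
cx_3 = 10.5
cy_3 = 1
cz_3 = 8
w_3 = 5
d_3 = 4
cx_4 = 4.5
cy_4 = 10
cz_4 = 8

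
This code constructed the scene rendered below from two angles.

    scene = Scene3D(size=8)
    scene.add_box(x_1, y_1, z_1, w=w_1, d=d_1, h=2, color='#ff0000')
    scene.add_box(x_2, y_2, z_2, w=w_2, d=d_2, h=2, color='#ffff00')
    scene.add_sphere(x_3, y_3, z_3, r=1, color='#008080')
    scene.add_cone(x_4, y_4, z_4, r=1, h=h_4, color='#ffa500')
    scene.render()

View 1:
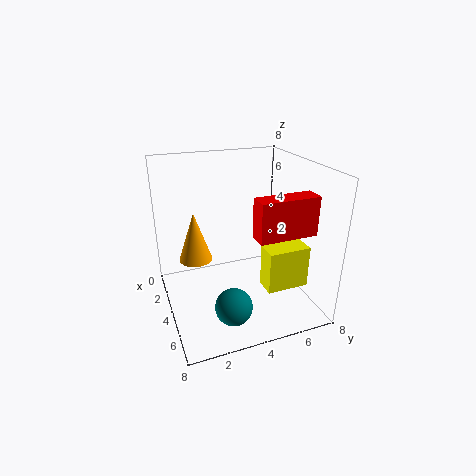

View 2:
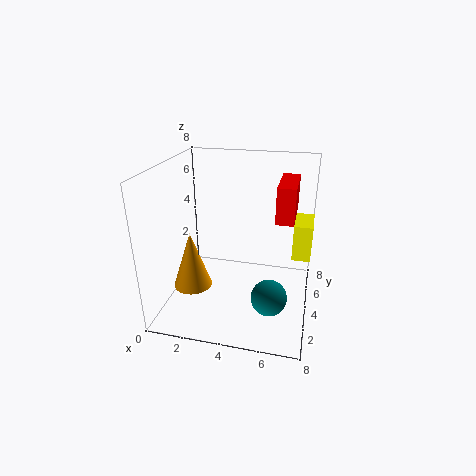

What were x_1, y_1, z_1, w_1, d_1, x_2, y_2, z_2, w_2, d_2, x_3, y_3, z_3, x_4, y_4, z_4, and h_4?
x_1 = 6; y_1 = 4; z_1 = 5; w_1 = 1; d_1 = 3; x_2 = 7; y_2 = 4; z_2 = 3; w_2 = 1; d_2 = 2; x_3 = 6; y_3 = 3; z_3 = 1; x_4 = 2; y_4 = 2; z_4 = 2; h_4 = 3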